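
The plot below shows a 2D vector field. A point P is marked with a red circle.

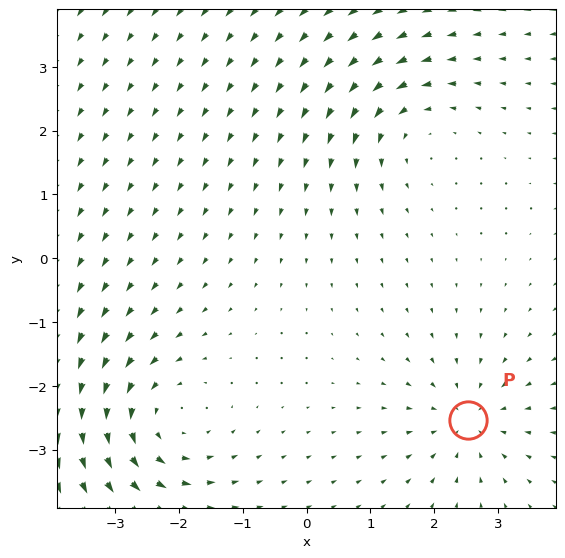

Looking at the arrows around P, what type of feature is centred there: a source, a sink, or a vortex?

sink

At P (2.5, -2.5) the arrows converge inward. Divergence about -4, curl ≈0 — negative divergence with near-zero curl is a sink.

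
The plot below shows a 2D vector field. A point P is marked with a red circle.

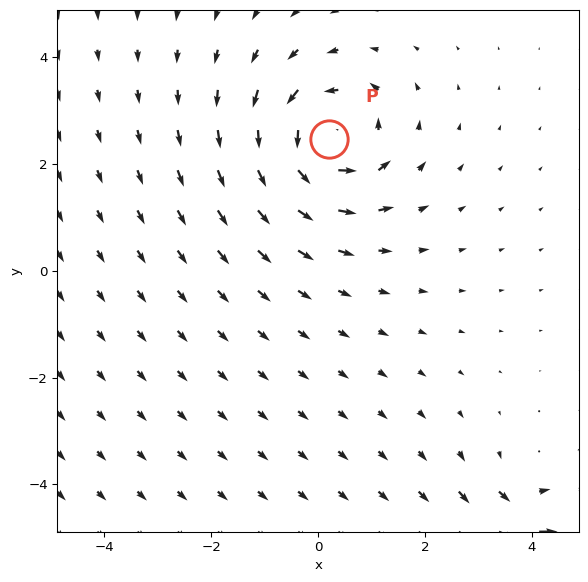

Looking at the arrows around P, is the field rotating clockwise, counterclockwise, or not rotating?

counterclockwise

Near P at (0.2, 2.5) the arrows circulate counterclockwise. The curl (z-component) there is about +5; positive curl means counterclockwise rotation.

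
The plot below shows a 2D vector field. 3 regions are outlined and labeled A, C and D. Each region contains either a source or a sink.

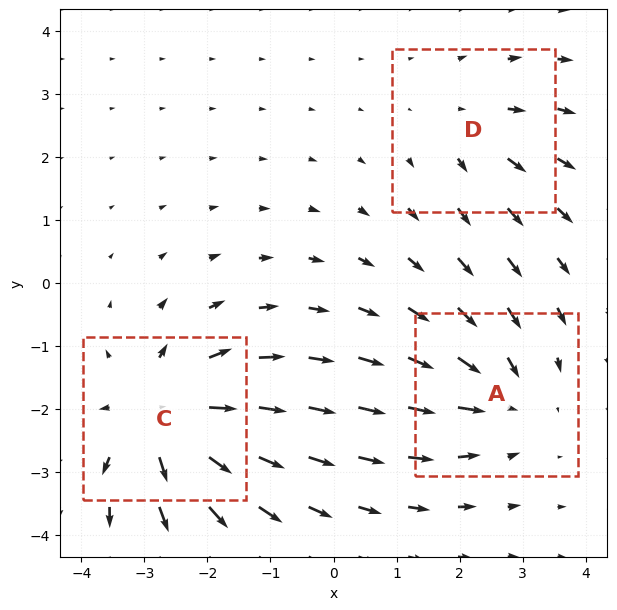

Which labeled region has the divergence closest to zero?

Divergence at each region's feature centre — A: about -3, C: about +5, D: about +2. Region D is closest to zero.

D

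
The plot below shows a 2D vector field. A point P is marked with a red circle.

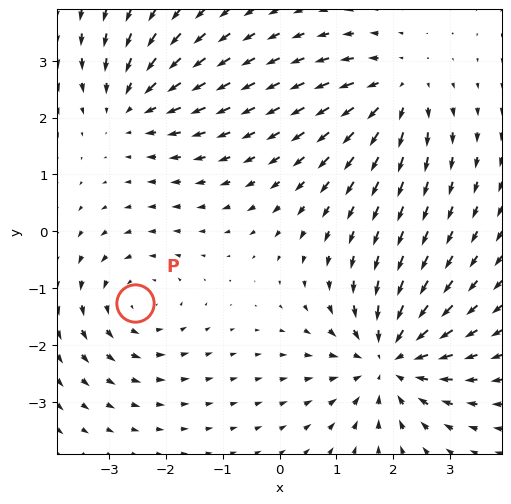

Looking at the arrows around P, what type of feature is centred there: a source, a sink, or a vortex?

At P (-2.5, -1.3) the arrows circulate counterclockwise. Divergence ≈0, curl about +3 — near-zero divergence with nonzero curl is a vortex.

vortex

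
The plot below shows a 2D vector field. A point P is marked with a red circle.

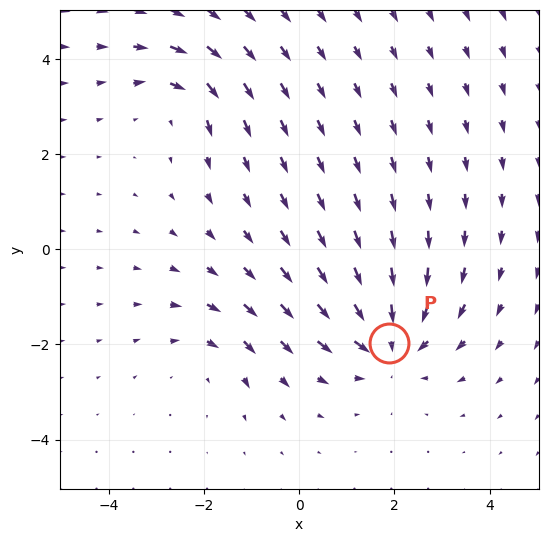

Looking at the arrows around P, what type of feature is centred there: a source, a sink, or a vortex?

sink

At P (1.9, -2.0) the arrows converge inward. Divergence about -4, curl ≈0 — negative divergence with near-zero curl is a sink.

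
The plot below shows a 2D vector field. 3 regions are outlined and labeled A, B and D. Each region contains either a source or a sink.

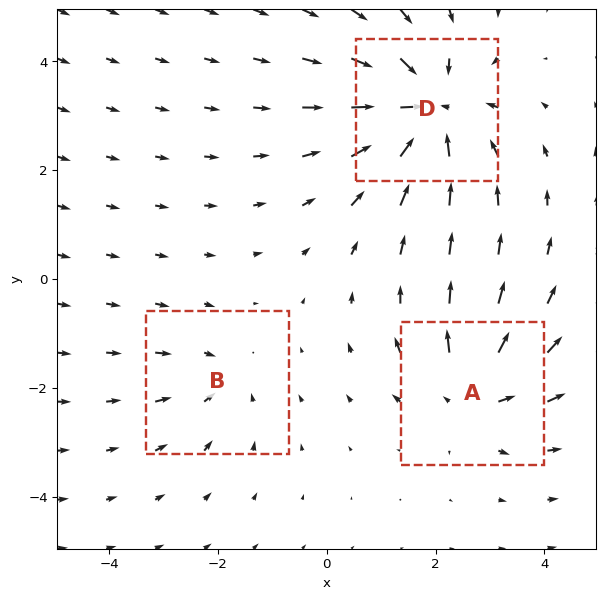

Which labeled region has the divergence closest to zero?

Divergence at each region's feature centre — A: about +4, B: about -2, D: about -6. Region B is closest to zero.

B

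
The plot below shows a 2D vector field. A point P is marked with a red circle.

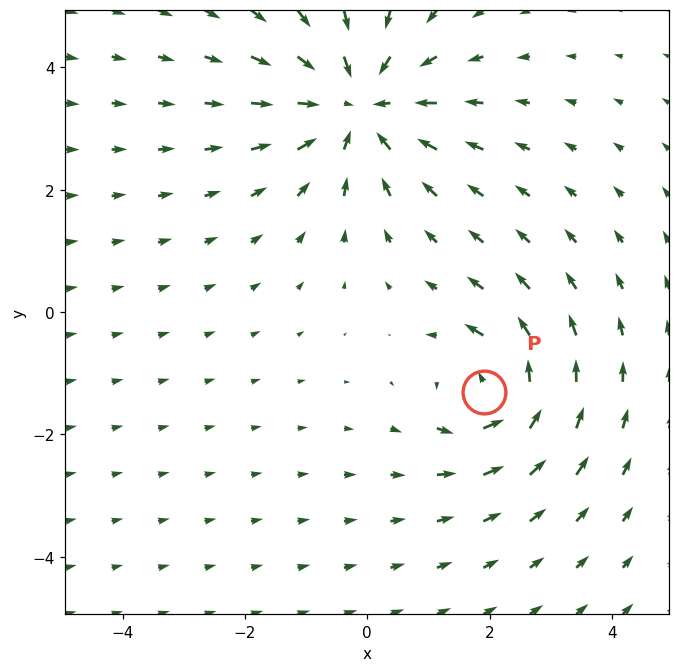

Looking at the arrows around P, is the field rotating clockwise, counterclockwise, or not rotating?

Near P at (1.9, -1.3) the arrows circulate counterclockwise. The curl (z-component) there is about +5; positive curl means counterclockwise rotation.

counterclockwise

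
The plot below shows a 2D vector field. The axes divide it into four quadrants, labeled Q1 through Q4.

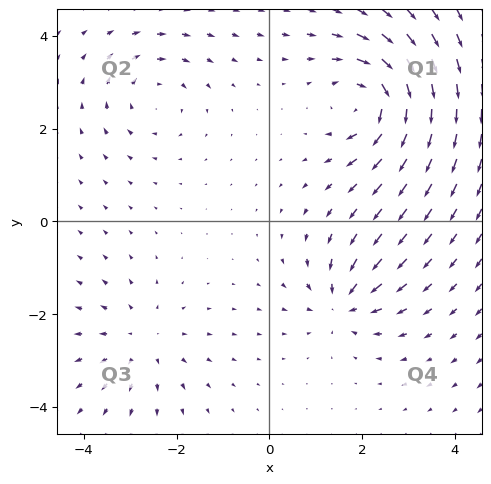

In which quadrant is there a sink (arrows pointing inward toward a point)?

Q4

The sink sits at approximately (1.6, -1.8), which lies in quadrant Q4. The divergence there is about -4, negative as expected for a sink.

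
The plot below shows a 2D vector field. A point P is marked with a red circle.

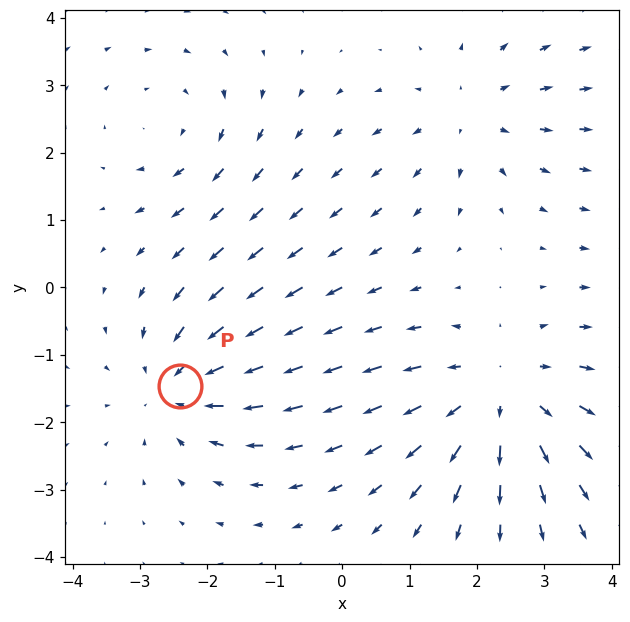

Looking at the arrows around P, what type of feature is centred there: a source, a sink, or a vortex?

sink

At P (-2.4, -1.5) the arrows converge inward. Divergence about -4, curl ≈0 — negative divergence with near-zero curl is a sink.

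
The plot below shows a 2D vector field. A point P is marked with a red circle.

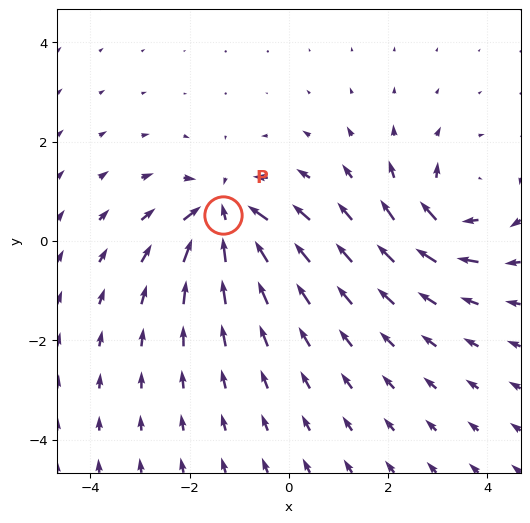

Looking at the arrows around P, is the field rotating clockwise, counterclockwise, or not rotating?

not rotating

Near P at (-1.3, 0.5) the arrows show no circulation. The curl there is ≈0.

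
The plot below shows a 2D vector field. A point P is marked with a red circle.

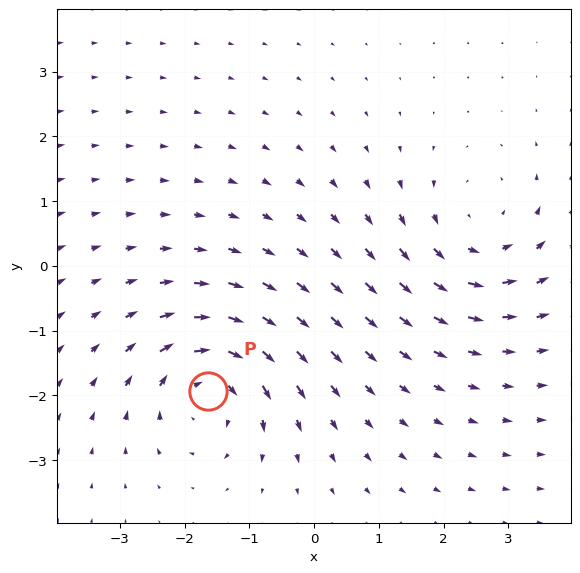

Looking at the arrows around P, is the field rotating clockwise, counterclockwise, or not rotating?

Near P at (-1.6, -1.9) the arrows circulate clockwise. The curl (z-component) there is about -6; negative curl means clockwise rotation.

clockwise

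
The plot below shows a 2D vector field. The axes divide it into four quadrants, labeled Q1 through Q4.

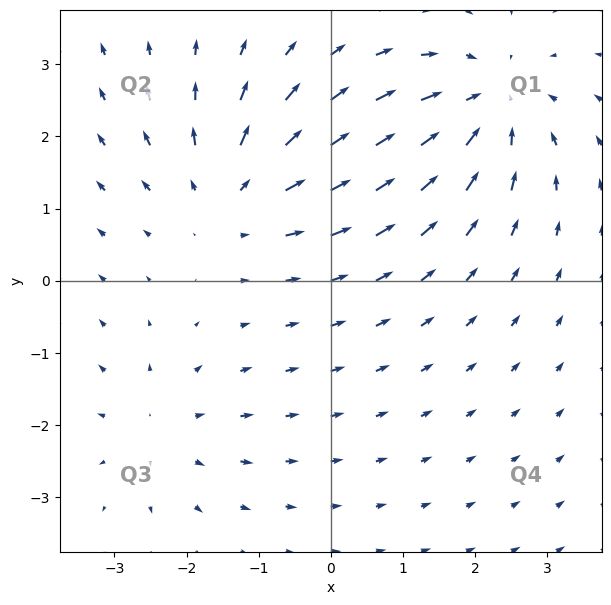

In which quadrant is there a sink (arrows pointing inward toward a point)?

Q1

The sink sits at approximately (2.2, 2.5), which lies in quadrant Q1. The divergence there is about -4, negative as expected for a sink.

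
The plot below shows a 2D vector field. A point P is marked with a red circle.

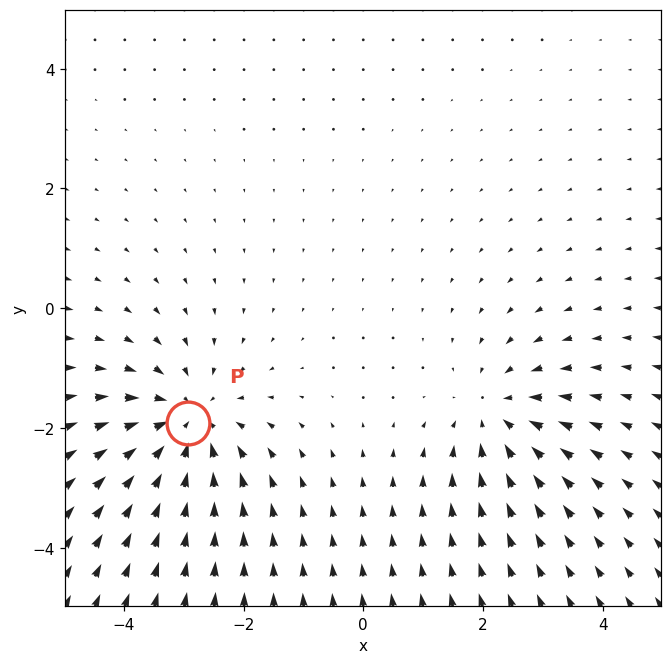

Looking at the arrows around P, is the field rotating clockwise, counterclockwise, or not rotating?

not rotating

Near P at (-2.9, -1.9) the arrows show no circulation. The curl there is ≈0.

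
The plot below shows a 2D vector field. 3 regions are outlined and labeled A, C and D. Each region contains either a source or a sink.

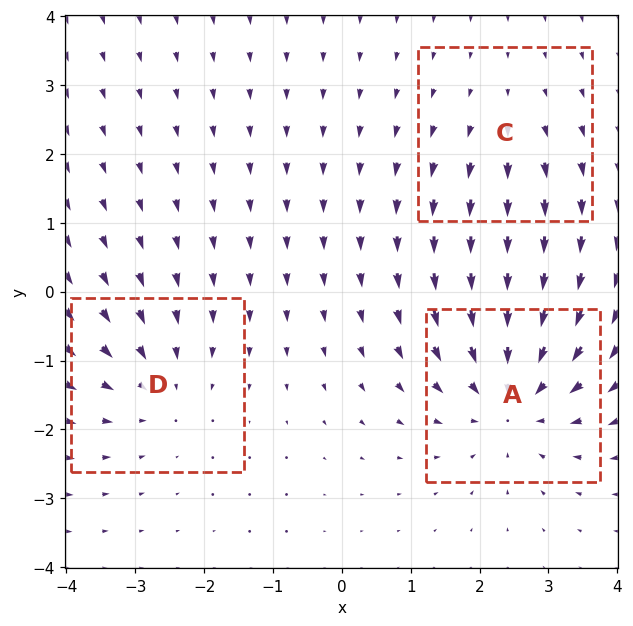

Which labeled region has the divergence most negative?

Divergence at each region's feature centre — A: about -4, C: about +2, D: about -3. Region A is most negative.

A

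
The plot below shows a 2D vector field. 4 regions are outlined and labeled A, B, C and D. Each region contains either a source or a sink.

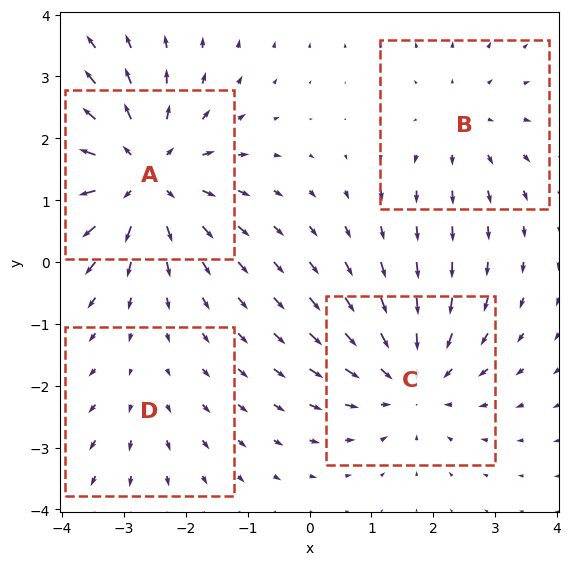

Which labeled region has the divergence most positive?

A

Divergence at each region's feature centre — A: about +6, B: about +3, C: about -5, D: about +2. Region A is most positive.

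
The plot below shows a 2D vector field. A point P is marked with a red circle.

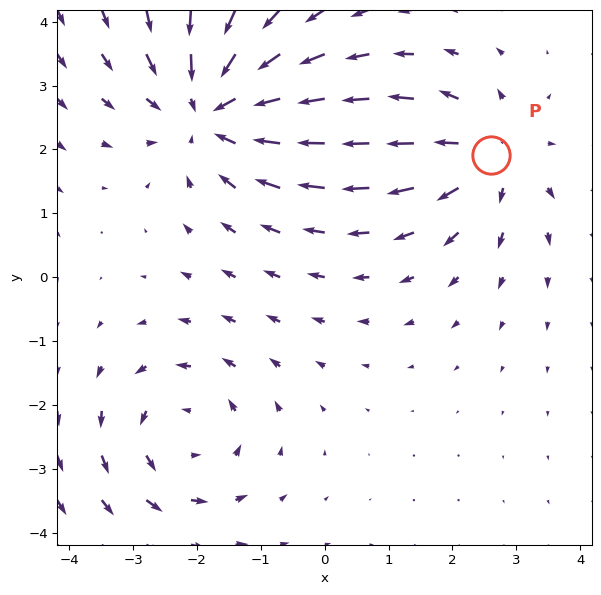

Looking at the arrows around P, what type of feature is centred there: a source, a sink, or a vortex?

source

At P (2.6, 1.9) the arrows spread outward. Divergence about +3, curl ≈0 — positive divergence with near-zero curl is a source.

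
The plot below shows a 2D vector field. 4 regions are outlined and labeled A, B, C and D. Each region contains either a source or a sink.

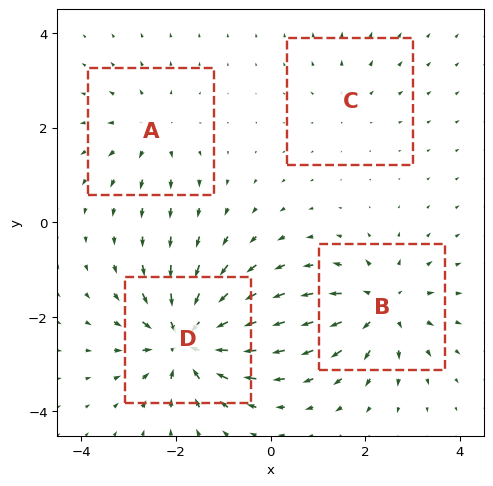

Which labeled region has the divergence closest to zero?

Divergence at each region's feature centre — A: about +4, B: about +6, C: about +2, D: about -8. Region C is closest to zero.

C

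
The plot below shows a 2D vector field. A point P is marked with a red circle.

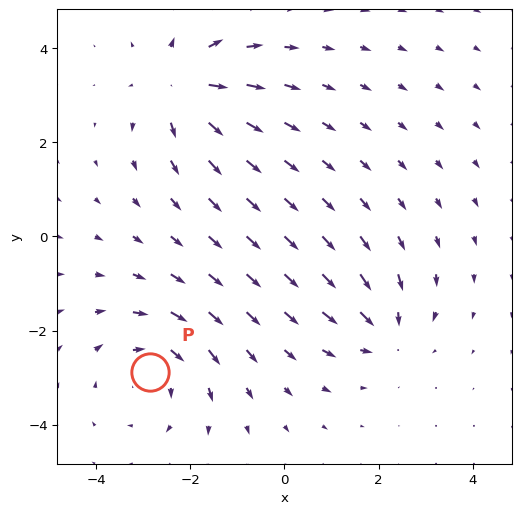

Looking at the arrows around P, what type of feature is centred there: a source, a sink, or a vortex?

vortex

At P (-2.9, -2.9) the arrows circulate clockwise. Divergence ≈0, curl about -4 — near-zero divergence with nonzero curl is a vortex.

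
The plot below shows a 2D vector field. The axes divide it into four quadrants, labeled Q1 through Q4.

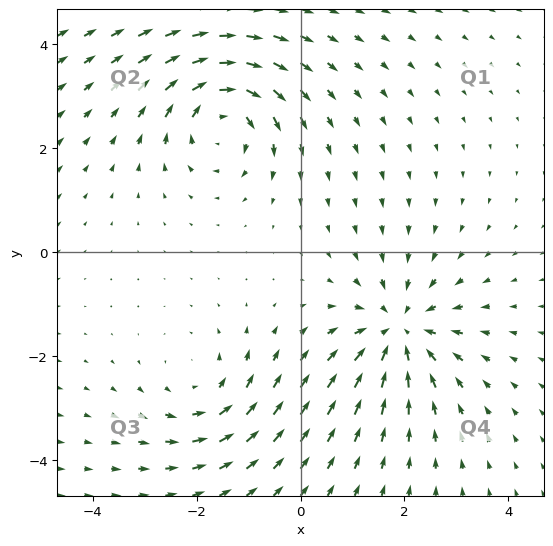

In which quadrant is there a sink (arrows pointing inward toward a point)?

Q4

The sink sits at approximately (1.9, -1.5), which lies in quadrant Q4. The divergence there is about -5, negative as expected for a sink.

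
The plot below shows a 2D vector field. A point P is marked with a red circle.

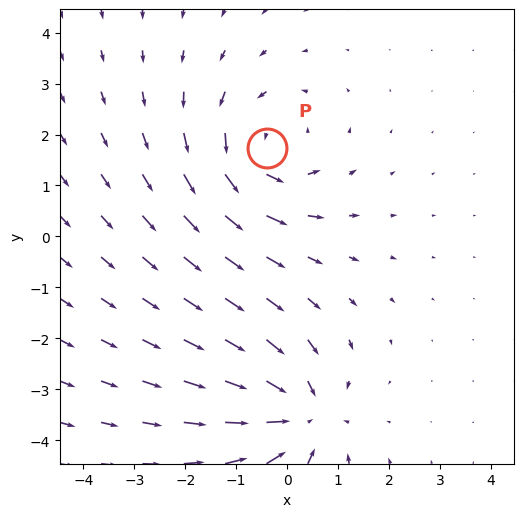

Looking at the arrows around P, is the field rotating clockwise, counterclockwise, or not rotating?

Near P at (-0.4, 1.7) the arrows circulate counterclockwise. The curl (z-component) there is about +3; positive curl means counterclockwise rotation.

counterclockwise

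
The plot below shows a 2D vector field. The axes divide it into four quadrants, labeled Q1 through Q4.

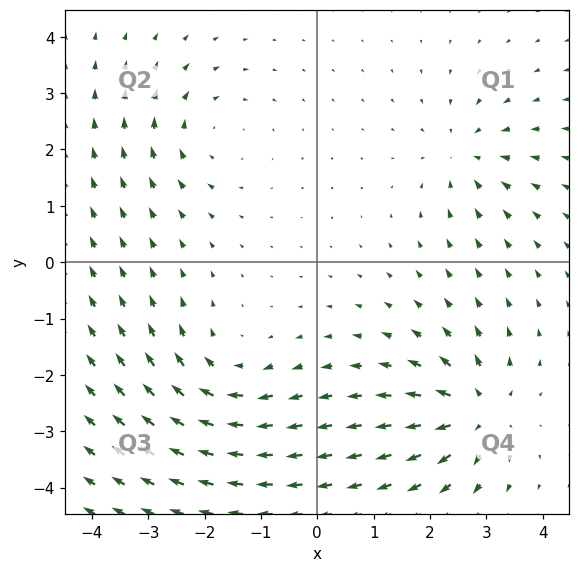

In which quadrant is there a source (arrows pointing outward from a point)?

The source sits at approximately (2.8, -2.7), which lies in quadrant Q4. The divergence there is about +5, positive as expected for a source.

Q4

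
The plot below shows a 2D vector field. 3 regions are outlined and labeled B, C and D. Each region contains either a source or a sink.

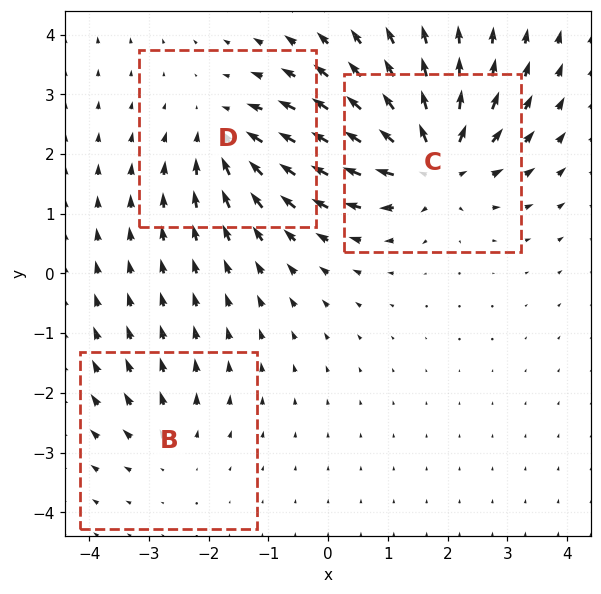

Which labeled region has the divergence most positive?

Divergence at each region's feature centre — B: about +2, C: about +6, D: about -4. Region C is most positive.

C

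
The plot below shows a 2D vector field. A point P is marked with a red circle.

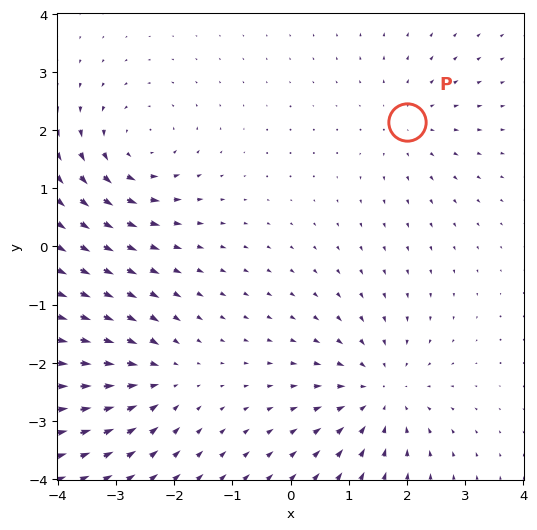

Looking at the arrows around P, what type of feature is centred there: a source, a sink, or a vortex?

source

At P (2.0, 2.1) the arrows spread outward. Divergence about +2, curl ≈0 — positive divergence with near-zero curl is a source.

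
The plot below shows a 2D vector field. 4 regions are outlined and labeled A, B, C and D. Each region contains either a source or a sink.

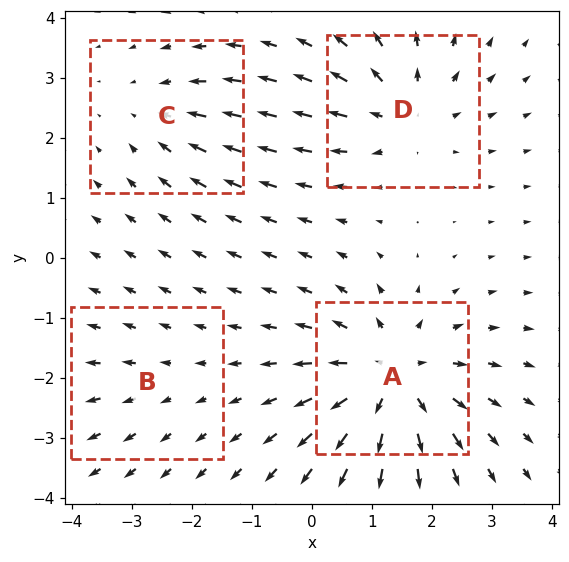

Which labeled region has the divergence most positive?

Divergence at each region's feature centre — A: about +7, B: about +2, C: about -3, D: about +5. Region A is most positive.

A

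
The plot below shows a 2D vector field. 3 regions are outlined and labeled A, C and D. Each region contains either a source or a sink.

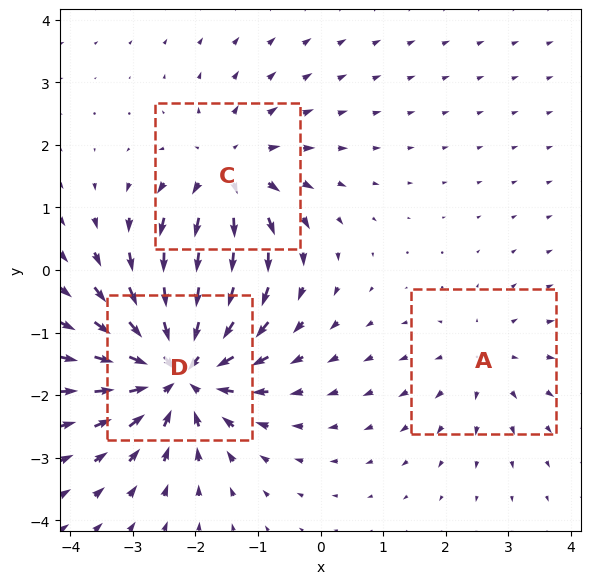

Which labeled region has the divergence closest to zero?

A

Divergence at each region's feature centre — A: about +2, C: about +3, D: about -6. Region A is closest to zero.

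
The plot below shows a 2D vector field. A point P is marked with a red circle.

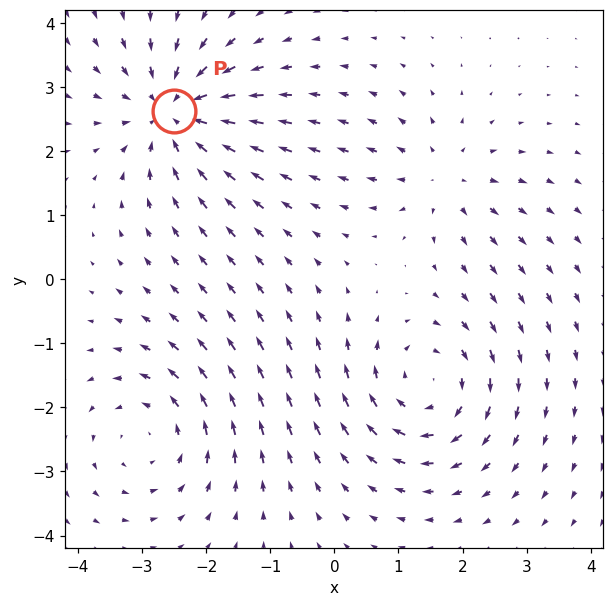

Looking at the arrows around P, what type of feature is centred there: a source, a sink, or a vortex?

At P (-2.5, 2.6) the arrows converge inward. Divergence about -6, curl ≈0 — negative divergence with near-zero curl is a sink.

sink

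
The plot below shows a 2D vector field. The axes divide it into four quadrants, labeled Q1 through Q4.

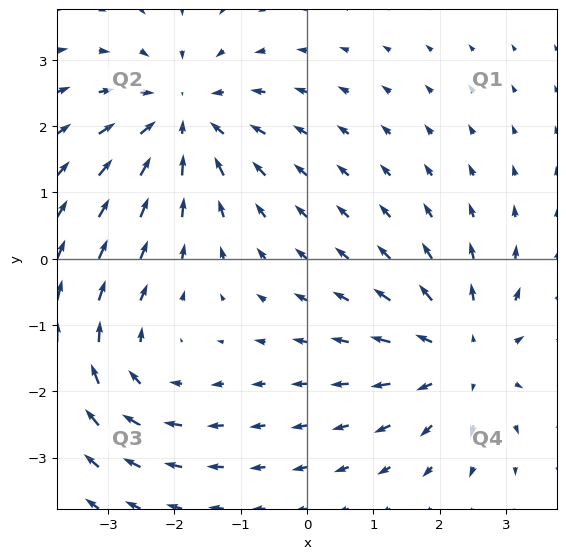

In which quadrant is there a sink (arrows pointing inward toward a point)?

Q2

The sink sits at approximately (-1.9, 2.1), which lies in quadrant Q2. The divergence there is about -4, negative as expected for a sink.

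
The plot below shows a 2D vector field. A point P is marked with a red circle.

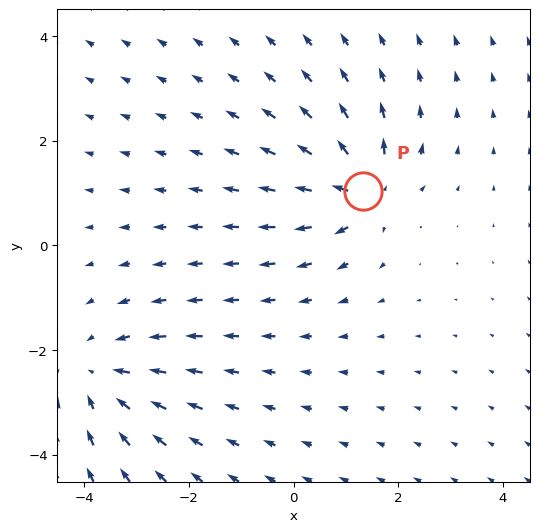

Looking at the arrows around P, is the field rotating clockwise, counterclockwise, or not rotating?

Near P at (1.3, 1.0) the arrows show no circulation. The curl there is ≈0.

not rotating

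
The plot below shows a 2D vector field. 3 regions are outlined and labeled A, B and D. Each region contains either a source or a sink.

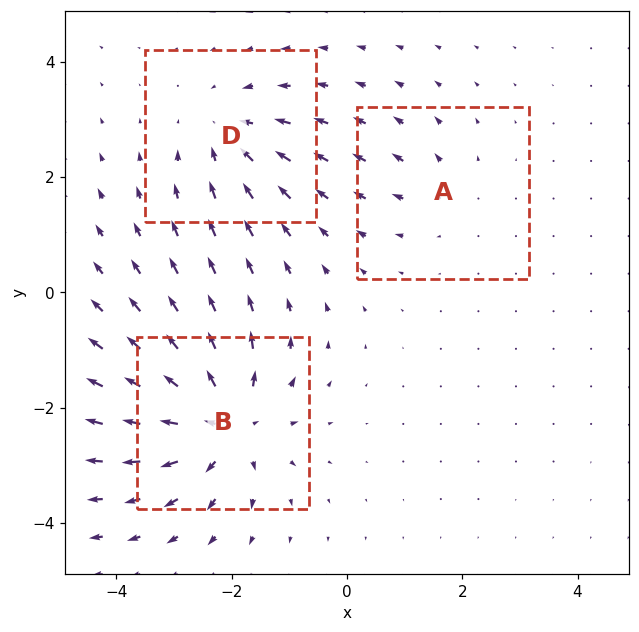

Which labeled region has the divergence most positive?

B

Divergence at each region's feature centre — A: about +2, B: about +6, D: about -3. Region B is most positive.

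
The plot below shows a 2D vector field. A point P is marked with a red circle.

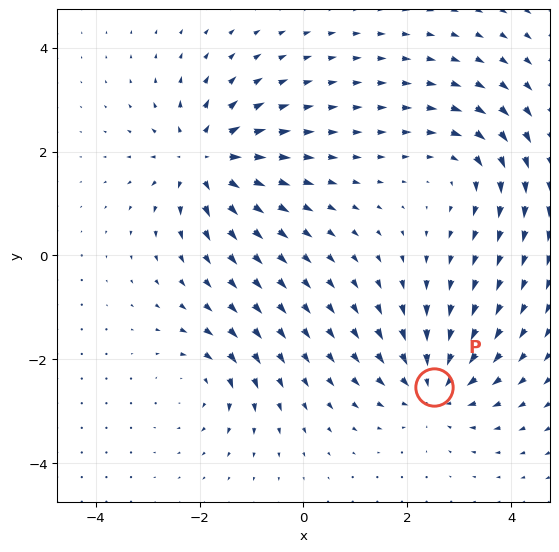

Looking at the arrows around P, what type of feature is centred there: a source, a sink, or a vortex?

sink

At P (2.5, -2.5) the arrows converge inward. Divergence about -5, curl ≈0 — negative divergence with near-zero curl is a sink.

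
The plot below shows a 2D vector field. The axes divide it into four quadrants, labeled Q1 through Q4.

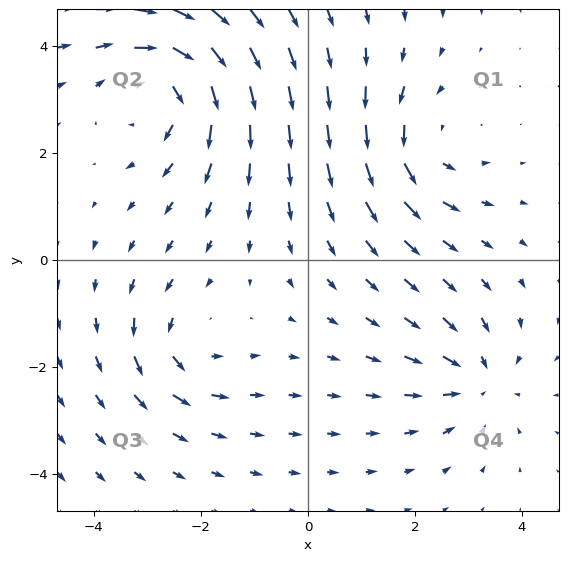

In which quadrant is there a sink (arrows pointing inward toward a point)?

Q4

The sink sits at approximately (3.2, -2.2), which lies in quadrant Q4. The divergence there is about -3, negative as expected for a sink.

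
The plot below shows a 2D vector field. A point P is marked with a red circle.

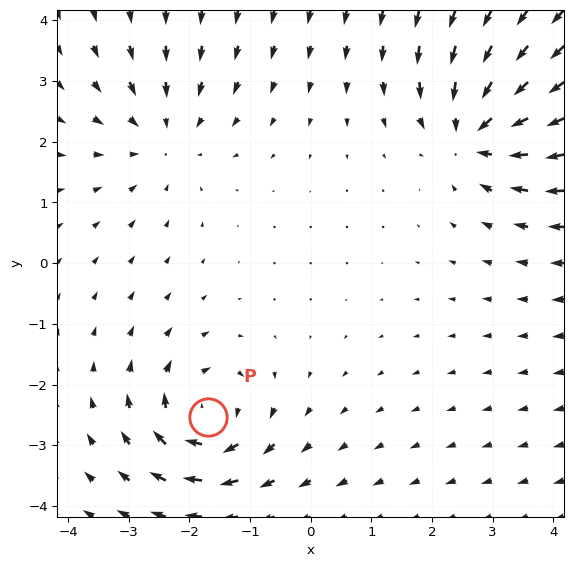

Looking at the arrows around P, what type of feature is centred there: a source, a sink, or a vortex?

At P (-1.7, -2.5) the arrows circulate clockwise. Divergence ≈0, curl about -4 — near-zero divergence with nonzero curl is a vortex.

vortex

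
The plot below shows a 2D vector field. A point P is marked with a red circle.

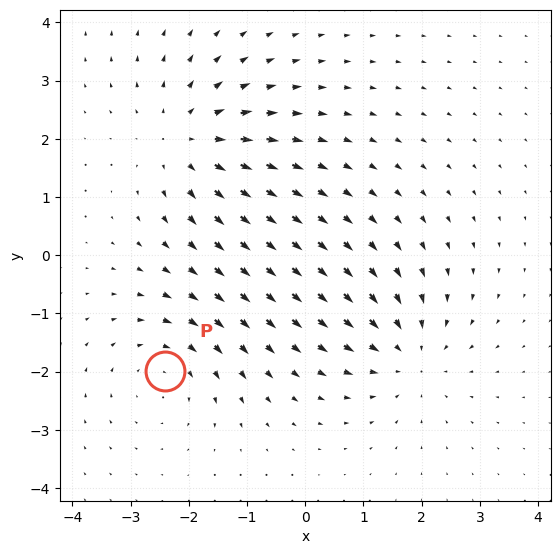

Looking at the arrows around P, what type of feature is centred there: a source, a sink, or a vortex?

At P (-2.4, -2.0) the arrows circulate clockwise. Divergence ≈0, curl about -3 — near-zero divergence with nonzero curl is a vortex.

vortex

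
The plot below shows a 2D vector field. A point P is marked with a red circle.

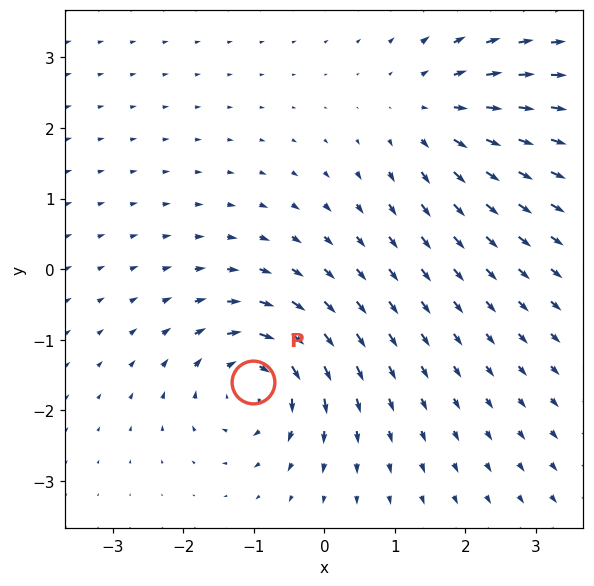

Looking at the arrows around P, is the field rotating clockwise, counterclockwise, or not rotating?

clockwise

Near P at (-1.0, -1.6) the arrows circulate clockwise. The curl (z-component) there is about -5; negative curl means clockwise rotation.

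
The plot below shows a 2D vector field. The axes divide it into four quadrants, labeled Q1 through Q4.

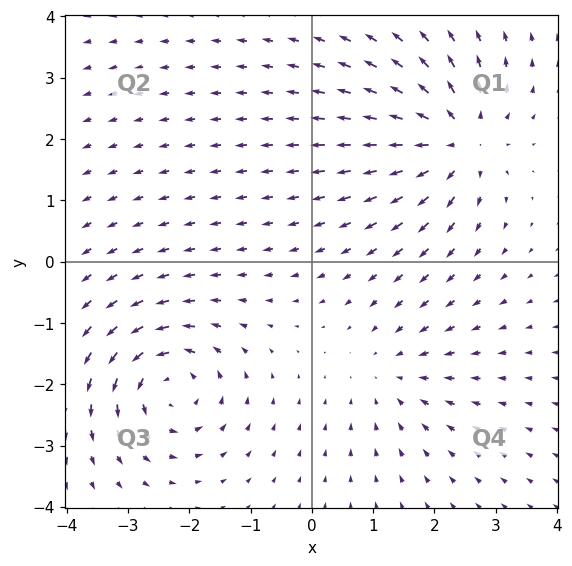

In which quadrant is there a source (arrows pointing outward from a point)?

The source sits at approximately (2.4, 2.0), which lies in quadrant Q1. The divergence there is about +6, positive as expected for a source.

Q1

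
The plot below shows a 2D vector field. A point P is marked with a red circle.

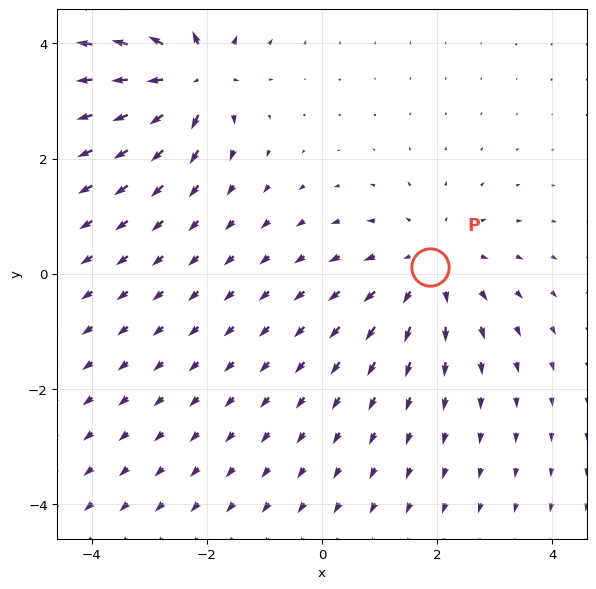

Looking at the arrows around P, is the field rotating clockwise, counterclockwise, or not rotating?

Near P at (1.9, 0.1) the arrows show no circulation. The curl there is ≈0.

not rotating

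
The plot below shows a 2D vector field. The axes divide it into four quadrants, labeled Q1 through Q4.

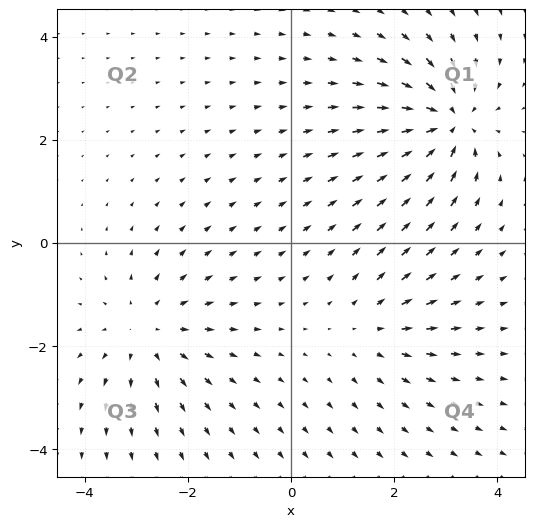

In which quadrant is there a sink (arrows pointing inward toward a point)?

Q1

The sink sits at approximately (3.1, 2.3), which lies in quadrant Q1. The divergence there is about -7, negative as expected for a sink.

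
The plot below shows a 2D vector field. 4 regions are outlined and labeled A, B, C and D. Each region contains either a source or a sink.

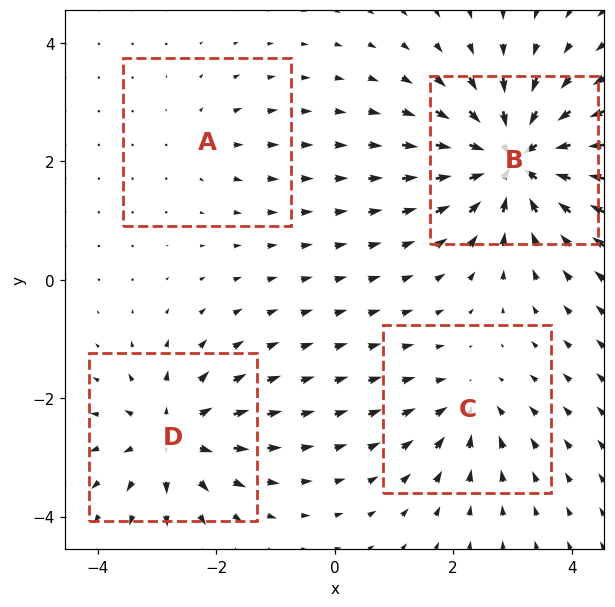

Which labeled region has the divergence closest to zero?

Divergence at each region's feature centre — A: about +2, B: about -9, C: about -4, D: about +6. Region A is closest to zero.

A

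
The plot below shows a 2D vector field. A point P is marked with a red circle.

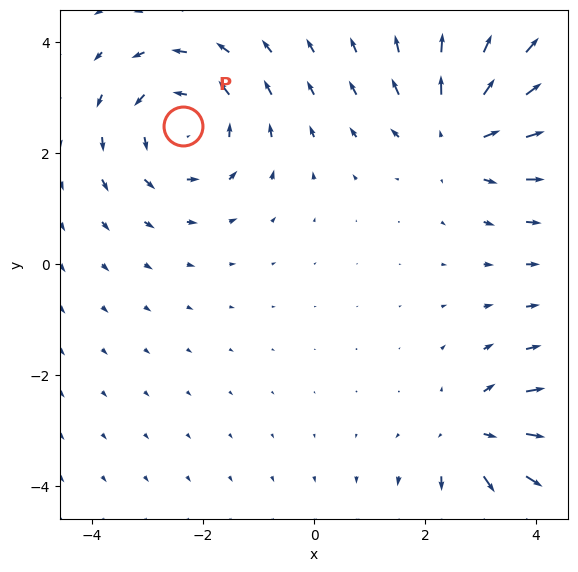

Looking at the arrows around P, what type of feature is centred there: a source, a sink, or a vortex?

At P (-2.4, 2.5) the arrows circulate counterclockwise. Divergence ≈0, curl about +4 — near-zero divergence with nonzero curl is a vortex.

vortex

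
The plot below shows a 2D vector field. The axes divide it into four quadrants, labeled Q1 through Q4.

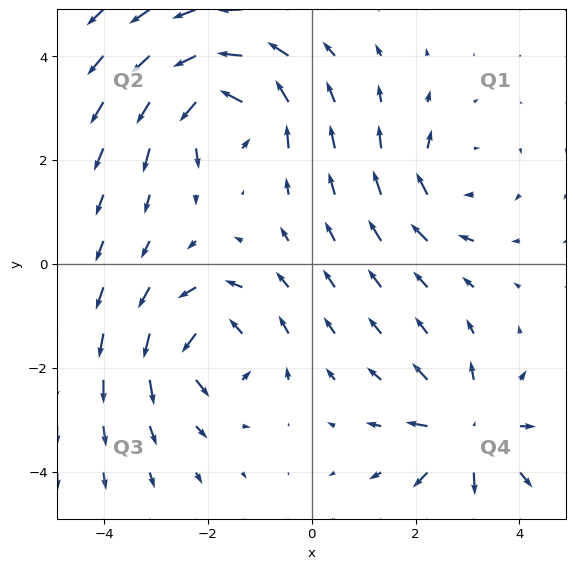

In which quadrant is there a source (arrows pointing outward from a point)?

Q4

The source sits at approximately (3.0, -3.3), which lies in quadrant Q4. The divergence there is about +5, positive as expected for a source.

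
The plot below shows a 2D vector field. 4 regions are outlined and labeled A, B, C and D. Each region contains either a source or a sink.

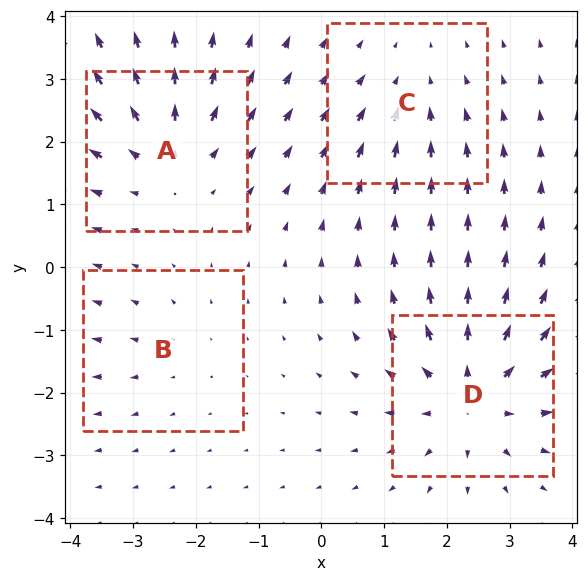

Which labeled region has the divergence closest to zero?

Divergence at each region's feature centre — A: about +5, B: about +2, C: about -3, D: about +6. Region B is closest to zero.

B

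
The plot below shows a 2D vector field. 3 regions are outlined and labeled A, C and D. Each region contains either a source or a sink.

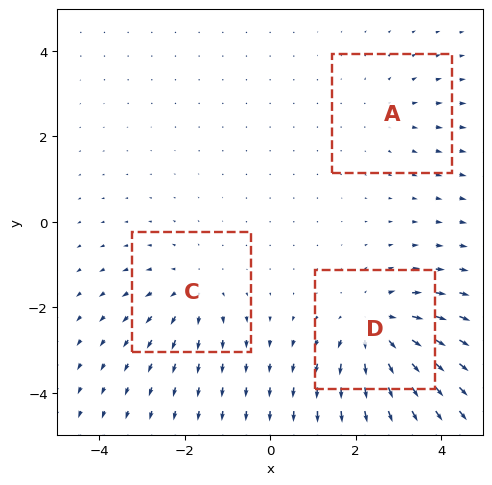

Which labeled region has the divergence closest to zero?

A

Divergence at each region's feature centre — A: about +2, C: about +3, D: about +4. Region A is closest to zero.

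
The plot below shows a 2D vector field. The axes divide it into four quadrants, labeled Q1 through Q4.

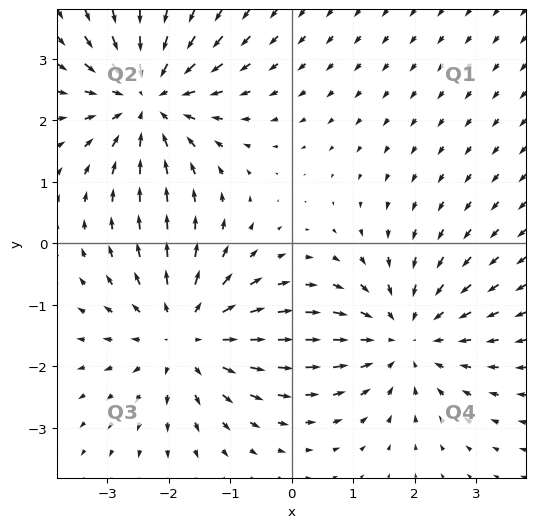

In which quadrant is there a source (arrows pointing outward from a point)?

The source sits at approximately (-1.7, -1.5), which lies in quadrant Q3. The divergence there is about +3, positive as expected for a source.

Q3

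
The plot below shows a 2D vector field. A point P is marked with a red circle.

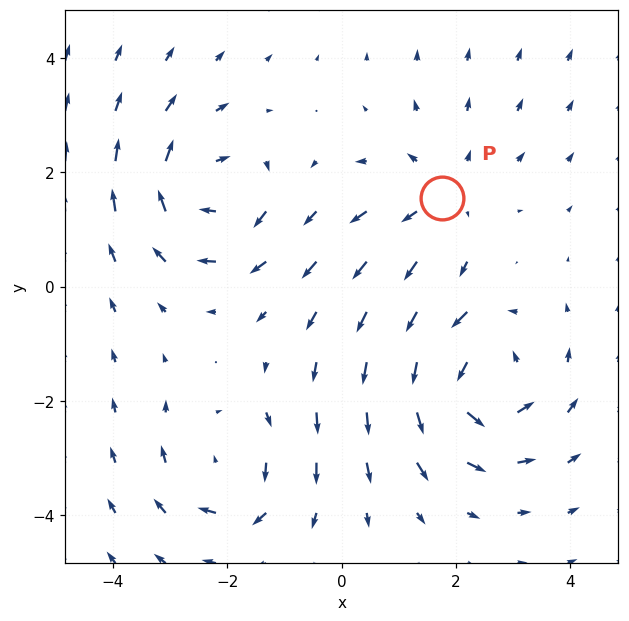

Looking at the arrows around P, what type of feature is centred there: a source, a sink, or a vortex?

source

At P (1.8, 1.6) the arrows spread outward. Divergence about +2, curl ≈0 — positive divergence with near-zero curl is a source.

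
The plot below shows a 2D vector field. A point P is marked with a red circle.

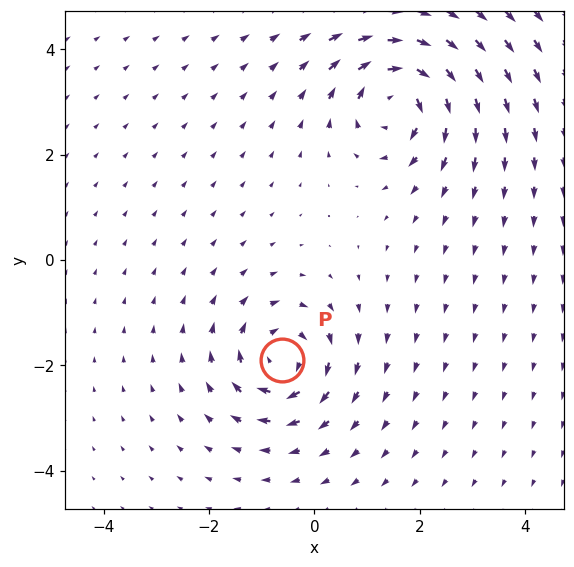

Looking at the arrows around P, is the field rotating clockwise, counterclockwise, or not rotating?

Near P at (-0.6, -1.9) the arrows circulate clockwise. The curl (z-component) there is about -4; negative curl means clockwise rotation.

clockwise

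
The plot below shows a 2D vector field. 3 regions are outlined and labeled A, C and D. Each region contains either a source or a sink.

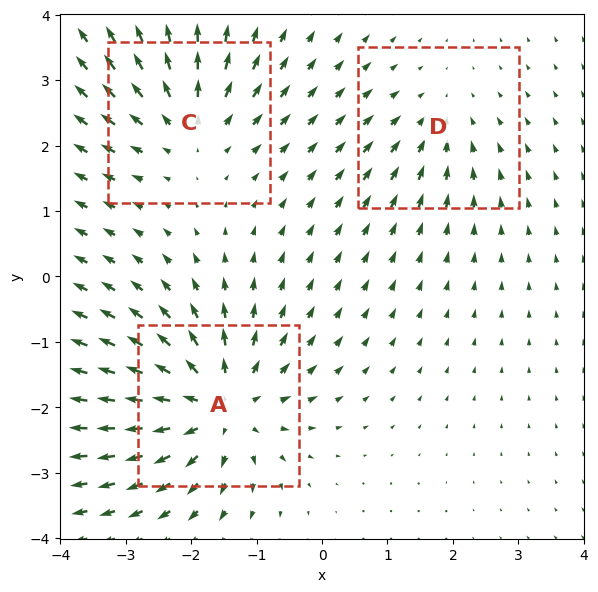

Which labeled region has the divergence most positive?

Divergence at each region's feature centre — A: about +5, C: about +3, D: about -2. Region A is most positive.

A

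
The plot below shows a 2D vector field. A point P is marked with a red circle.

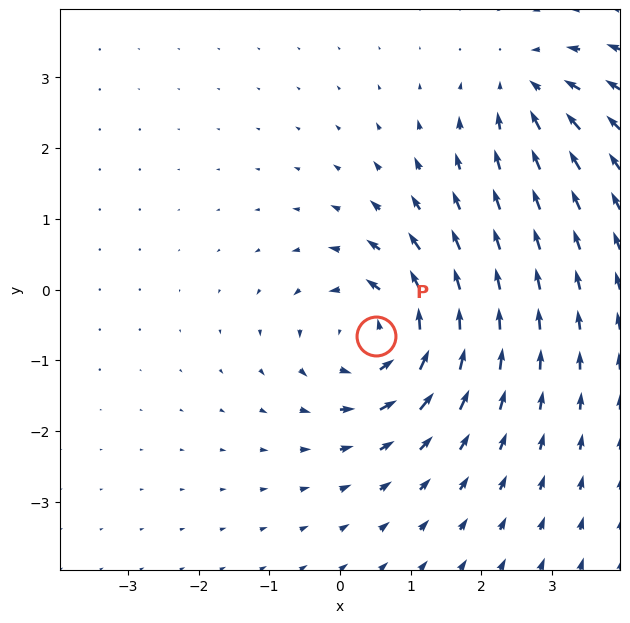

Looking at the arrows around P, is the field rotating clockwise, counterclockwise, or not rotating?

counterclockwise

Near P at (0.5, -0.7) the arrows circulate counterclockwise. The curl (z-component) there is about +5; positive curl means counterclockwise rotation.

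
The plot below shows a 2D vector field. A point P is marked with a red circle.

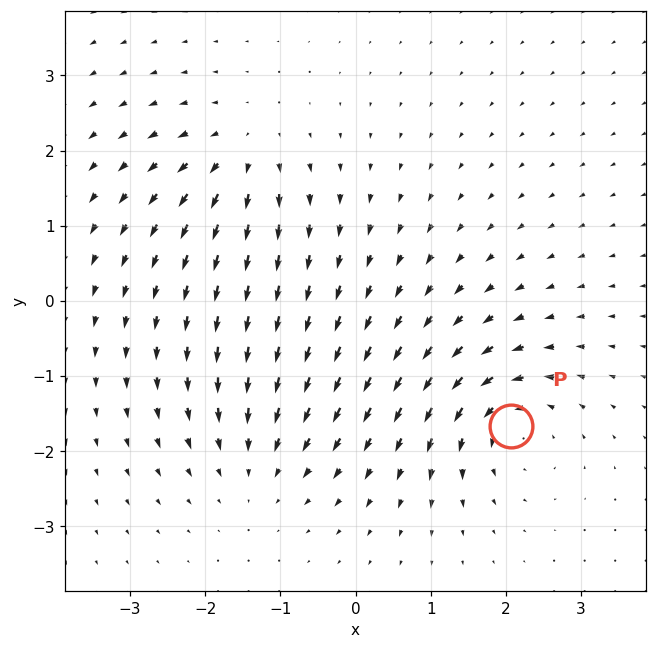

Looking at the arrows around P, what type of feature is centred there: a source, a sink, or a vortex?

At P (2.1, -1.7) the arrows circulate counterclockwise. Divergence ≈0, curl about +6 — near-zero divergence with nonzero curl is a vortex.

vortex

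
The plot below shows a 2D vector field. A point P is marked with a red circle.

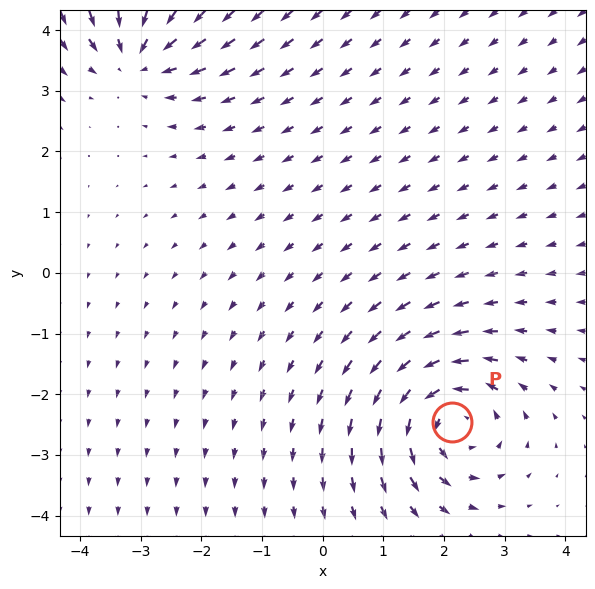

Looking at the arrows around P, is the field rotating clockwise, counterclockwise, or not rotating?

Near P at (2.1, -2.5) the arrows circulate counterclockwise. The curl (z-component) there is about +5; positive curl means counterclockwise rotation.

counterclockwise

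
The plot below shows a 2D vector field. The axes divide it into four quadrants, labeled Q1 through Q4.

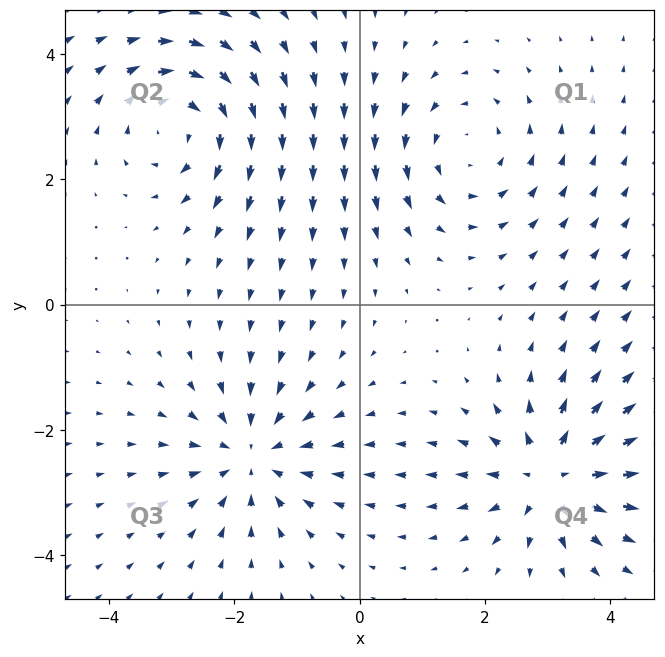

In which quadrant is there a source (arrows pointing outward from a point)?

The source sits at approximately (3.1, -2.7), which lies in quadrant Q4. The divergence there is about +4, positive as expected for a source.

Q4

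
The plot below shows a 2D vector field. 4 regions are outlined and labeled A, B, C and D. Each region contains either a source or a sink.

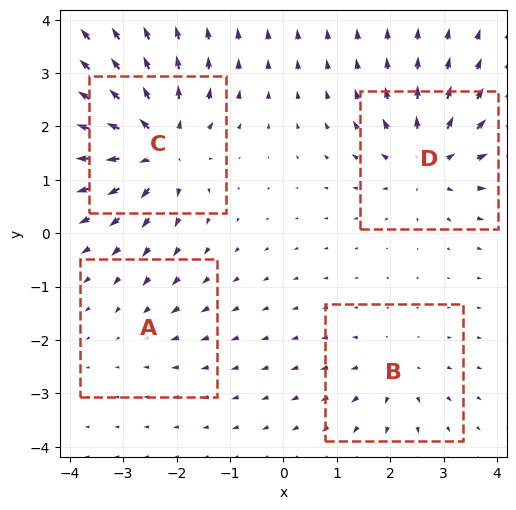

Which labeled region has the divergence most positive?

C

Divergence at each region's feature centre — A: about -2, B: about +4, C: about +8, D: about +6. Region C is most positive.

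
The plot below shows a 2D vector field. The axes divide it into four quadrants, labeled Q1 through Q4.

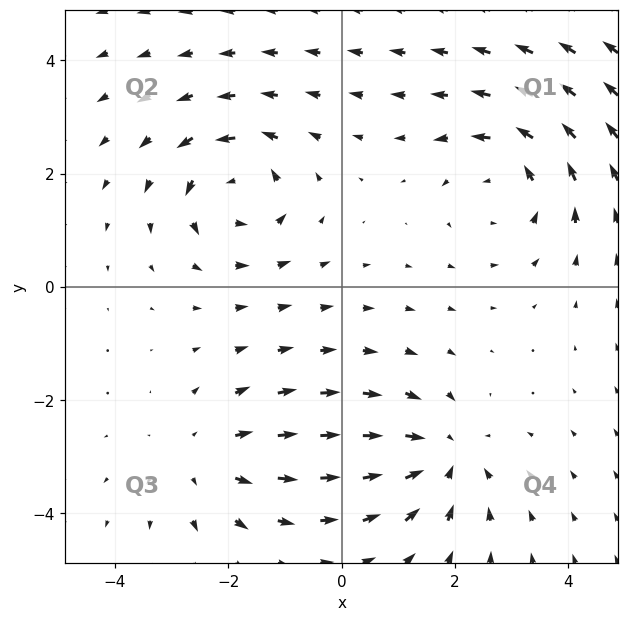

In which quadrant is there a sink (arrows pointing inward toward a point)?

The sink sits at approximately (1.8, -3.0), which lies in quadrant Q4. The divergence there is about -5, negative as expected for a sink.

Q4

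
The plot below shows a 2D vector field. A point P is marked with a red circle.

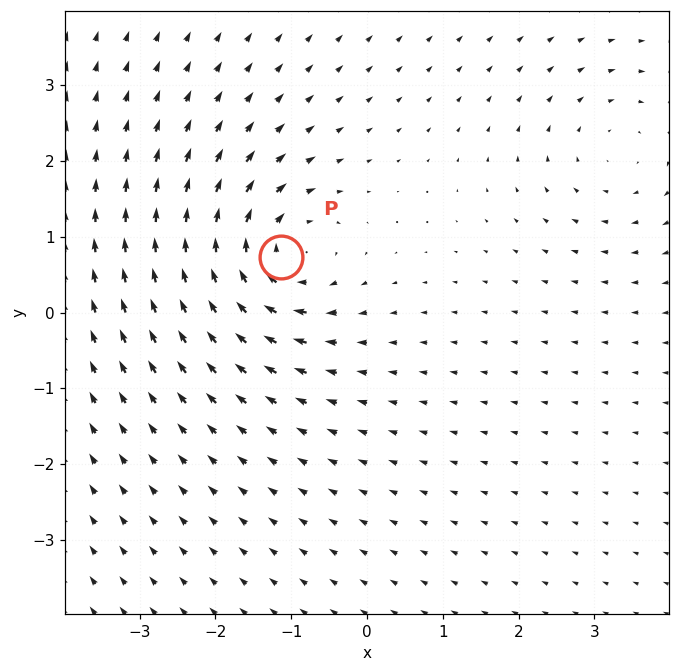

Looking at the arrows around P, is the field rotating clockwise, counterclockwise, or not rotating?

Near P at (-1.1, 0.7) the arrows circulate clockwise. The curl (z-component) there is about -5; negative curl means clockwise rotation.

clockwise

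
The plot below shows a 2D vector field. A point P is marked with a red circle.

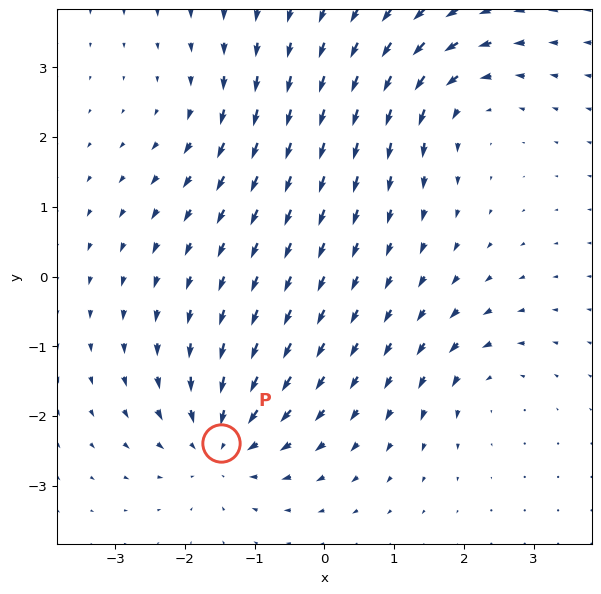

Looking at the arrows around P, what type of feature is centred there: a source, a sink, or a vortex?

At P (-1.5, -2.4) the arrows converge inward. Divergence about -6, curl ≈0 — negative divergence with near-zero curl is a sink.

sink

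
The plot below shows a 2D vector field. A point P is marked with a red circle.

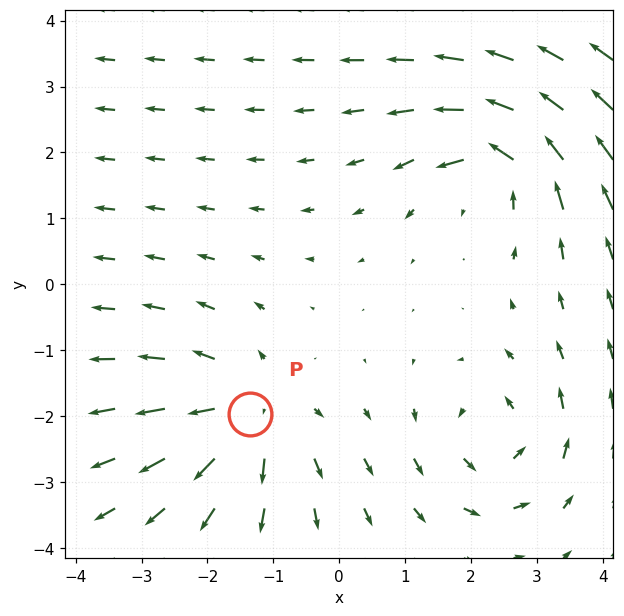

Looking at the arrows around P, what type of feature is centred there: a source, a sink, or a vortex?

source

At P (-1.4, -2.0) the arrows spread outward. Divergence about +4, curl ≈0 — positive divergence with near-zero curl is a source.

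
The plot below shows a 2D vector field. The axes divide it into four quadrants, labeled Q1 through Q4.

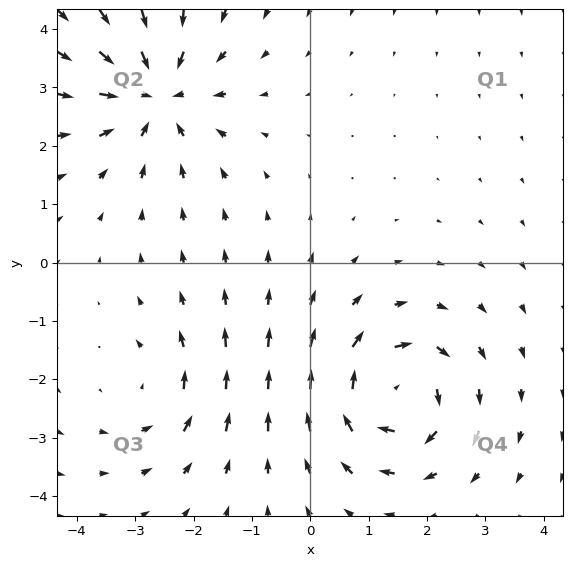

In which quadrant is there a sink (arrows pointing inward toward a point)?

Q2

The sink sits at approximately (-2.6, 2.9), which lies in quadrant Q2. The divergence there is about -4, negative as expected for a sink.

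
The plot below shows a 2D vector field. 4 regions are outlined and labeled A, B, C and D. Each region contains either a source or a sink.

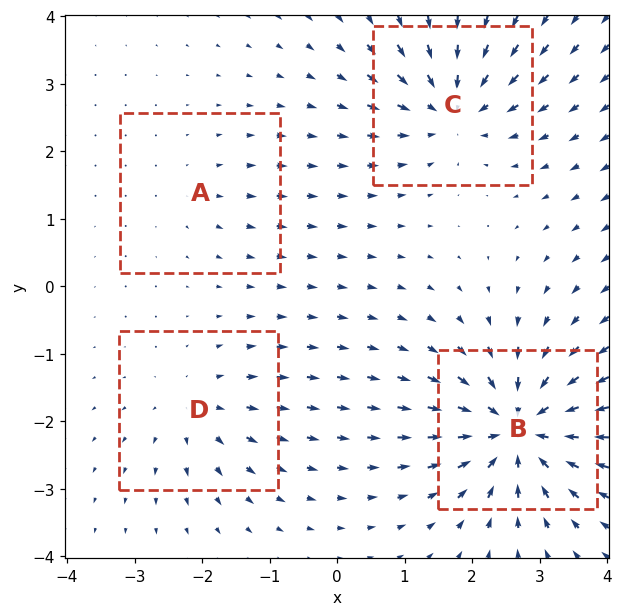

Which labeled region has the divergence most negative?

Divergence at each region's feature centre — A: about +2, B: about -9, C: about -6, D: about +4. Region B is most negative.

B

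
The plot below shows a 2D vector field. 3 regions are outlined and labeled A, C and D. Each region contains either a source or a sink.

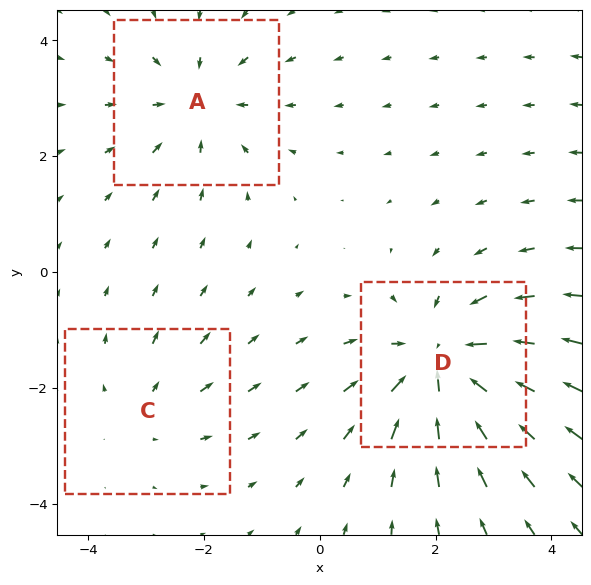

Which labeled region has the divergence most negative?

Divergence at each region's feature centre — A: about -3, C: about +2, D: about -4. Region D is most negative.

D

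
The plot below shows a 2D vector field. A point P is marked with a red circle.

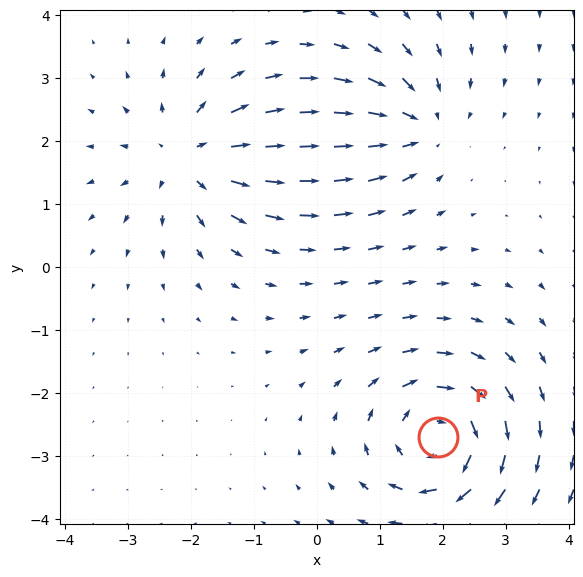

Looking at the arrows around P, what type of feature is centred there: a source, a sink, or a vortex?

At P (1.9, -2.7) the arrows circulate clockwise. Divergence ≈0, curl about -6 — near-zero divergence with nonzero curl is a vortex.

vortex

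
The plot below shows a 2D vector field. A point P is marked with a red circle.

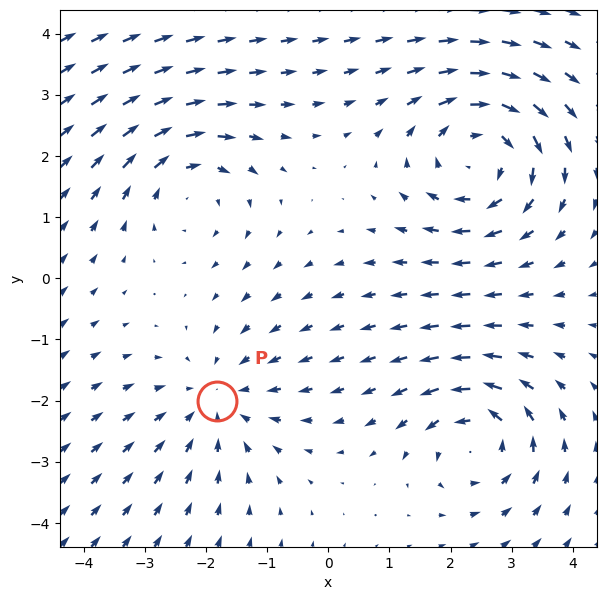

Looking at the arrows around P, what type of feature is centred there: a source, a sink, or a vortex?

At P (-1.8, -2.0) the arrows converge inward. Divergence about -2, curl ≈0 — negative divergence with near-zero curl is a sink.

sink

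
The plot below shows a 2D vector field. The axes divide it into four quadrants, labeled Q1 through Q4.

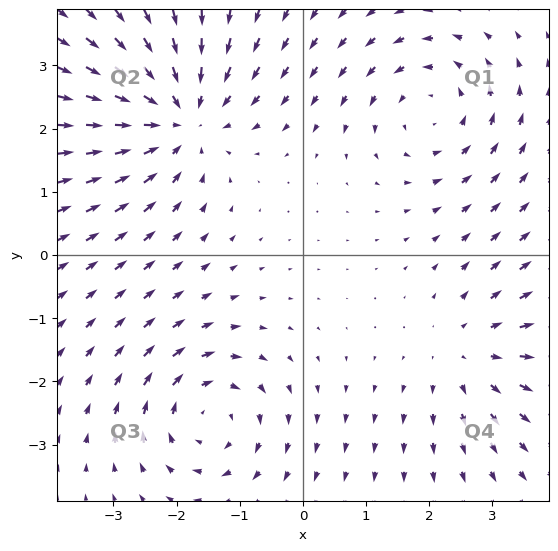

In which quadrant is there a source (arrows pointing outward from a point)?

The source sits at approximately (2.6, -1.6), which lies in quadrant Q4. The divergence there is about +3, positive as expected for a source.

Q4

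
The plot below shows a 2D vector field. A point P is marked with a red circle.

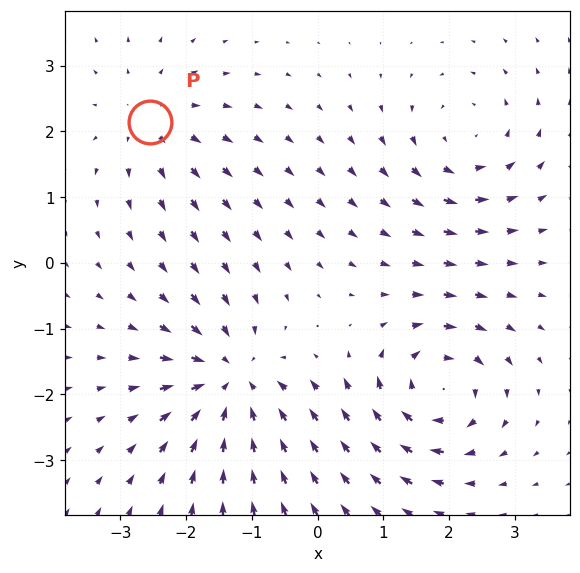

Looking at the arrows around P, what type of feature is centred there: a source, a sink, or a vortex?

At P (-2.6, 2.1) the arrows spread outward. Divergence about +3, curl ≈0 — positive divergence with near-zero curl is a source.

source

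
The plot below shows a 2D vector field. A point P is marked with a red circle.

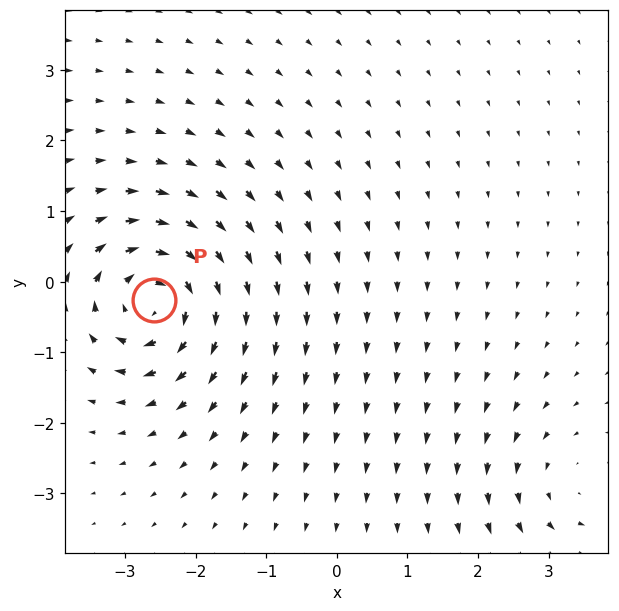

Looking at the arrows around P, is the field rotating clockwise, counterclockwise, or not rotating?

Near P at (-2.6, -0.3) the arrows circulate clockwise. The curl (z-component) there is about -7; negative curl means clockwise rotation.

clockwise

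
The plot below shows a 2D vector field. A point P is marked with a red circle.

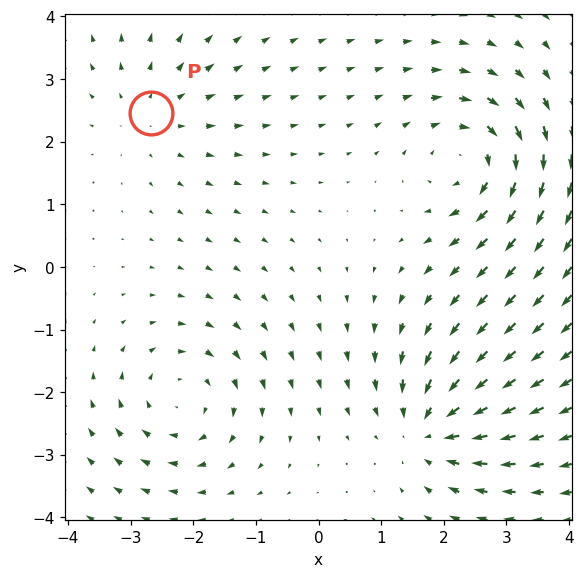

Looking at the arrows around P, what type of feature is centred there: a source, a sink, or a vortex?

source

At P (-2.7, 2.5) the arrows spread outward. Divergence about +3, curl ≈0 — positive divergence with near-zero curl is a source.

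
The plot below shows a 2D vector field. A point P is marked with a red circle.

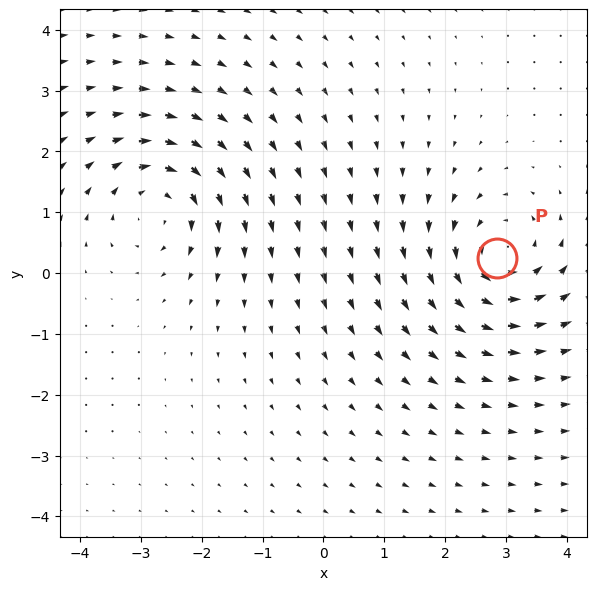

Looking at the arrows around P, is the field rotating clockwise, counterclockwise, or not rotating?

counterclockwise

Near P at (2.9, 0.2) the arrows circulate counterclockwise. The curl (z-component) there is about +4; positive curl means counterclockwise rotation.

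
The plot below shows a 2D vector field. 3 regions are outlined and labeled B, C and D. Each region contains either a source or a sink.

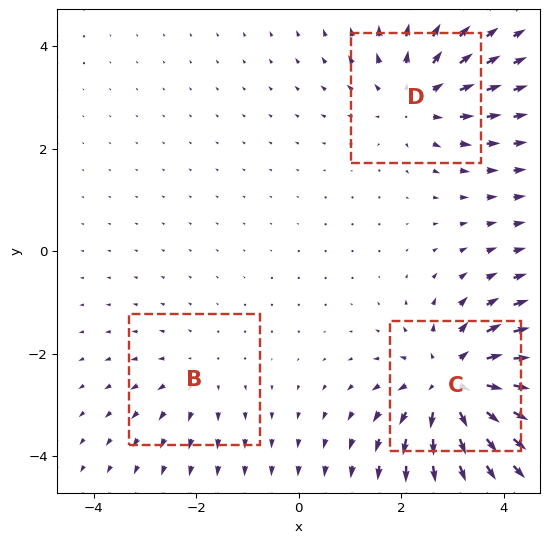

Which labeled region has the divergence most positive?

C

Divergence at each region's feature centre — B: about +2, C: about +5, D: about +3. Region C is most positive.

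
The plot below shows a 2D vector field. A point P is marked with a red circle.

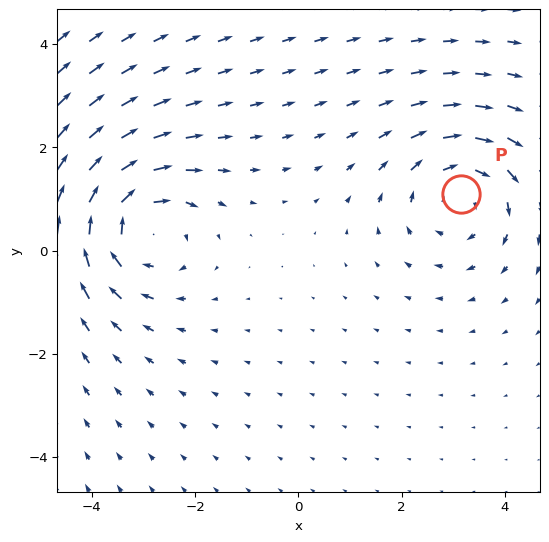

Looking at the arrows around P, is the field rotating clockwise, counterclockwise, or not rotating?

clockwise

Near P at (3.1, 1.1) the arrows circulate clockwise. The curl (z-component) there is about -3; negative curl means clockwise rotation.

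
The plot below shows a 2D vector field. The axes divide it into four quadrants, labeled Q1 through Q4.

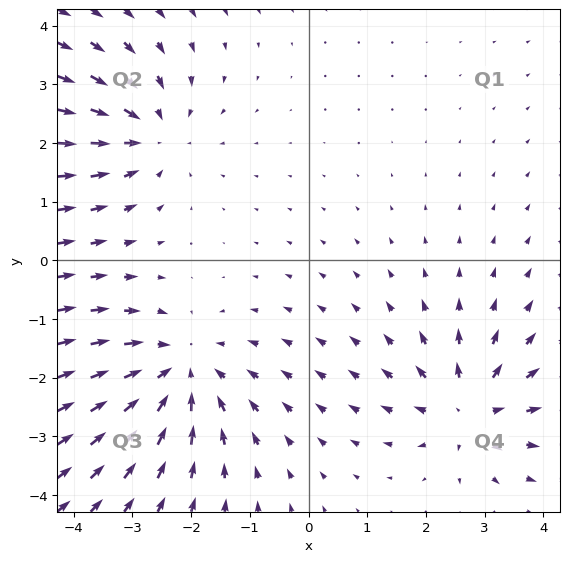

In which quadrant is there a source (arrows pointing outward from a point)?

The source sits at approximately (2.7, -2.5), which lies in quadrant Q4. The divergence there is about +4, positive as expected for a source.

Q4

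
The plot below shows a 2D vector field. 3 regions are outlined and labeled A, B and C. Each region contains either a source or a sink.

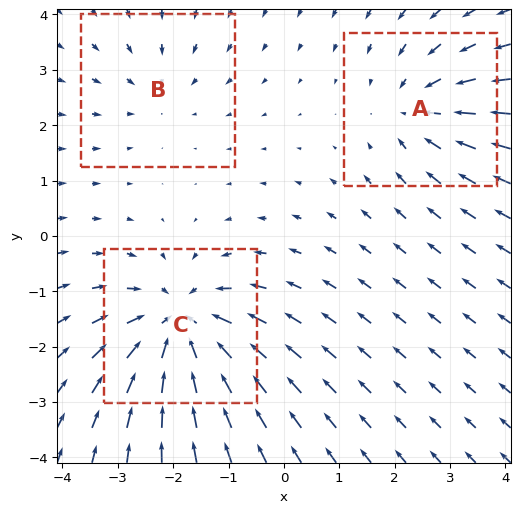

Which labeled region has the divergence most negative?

Divergence at each region's feature centre — A: about -3, B: about -2, C: about -5. Region C is most negative.

C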